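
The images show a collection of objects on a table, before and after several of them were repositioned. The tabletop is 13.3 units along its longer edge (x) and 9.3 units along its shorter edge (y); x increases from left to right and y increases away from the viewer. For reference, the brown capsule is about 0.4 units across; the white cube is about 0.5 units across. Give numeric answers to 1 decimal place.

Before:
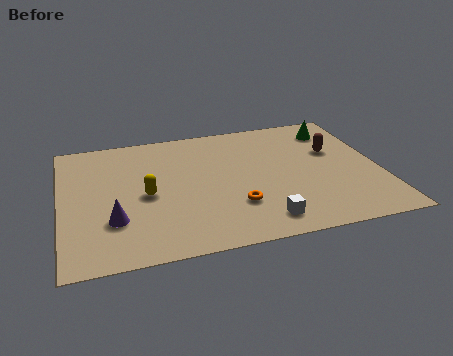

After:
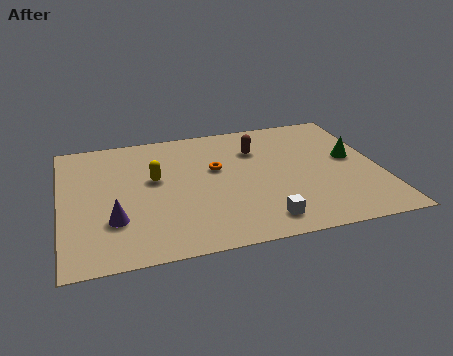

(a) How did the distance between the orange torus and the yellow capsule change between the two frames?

-1.3

The distance was about 3.9 in the first image and 2.6 in the second, so they moved 1.3 units closer together.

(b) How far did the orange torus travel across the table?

3.0

From (7.1, 2.7) to (6.5, 5.6), the orange torus covered √(0.6² + 2.9²) ≈ 3.0 units.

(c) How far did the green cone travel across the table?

2.5

From (11.7, 7.5) to (12.2, 5.1), the green cone covered √(0.5² + 2.4²) ≈ 2.5 units.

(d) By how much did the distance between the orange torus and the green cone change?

-0.9

The distance was about 6.6 in the first image and 5.7 in the second, so they moved 0.9 units closer together.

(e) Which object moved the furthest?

the brown capsule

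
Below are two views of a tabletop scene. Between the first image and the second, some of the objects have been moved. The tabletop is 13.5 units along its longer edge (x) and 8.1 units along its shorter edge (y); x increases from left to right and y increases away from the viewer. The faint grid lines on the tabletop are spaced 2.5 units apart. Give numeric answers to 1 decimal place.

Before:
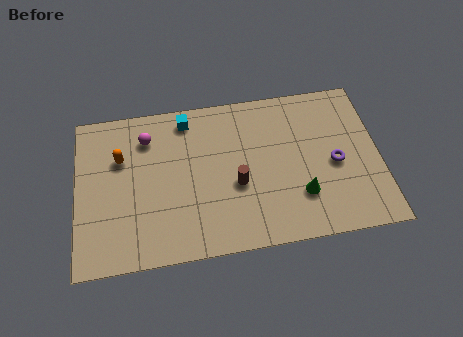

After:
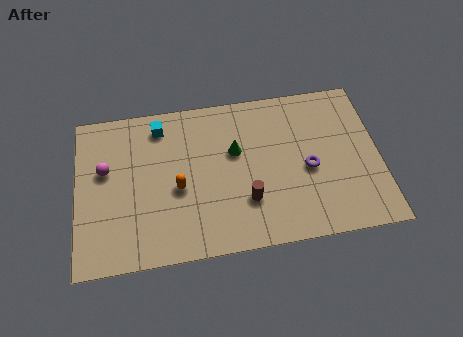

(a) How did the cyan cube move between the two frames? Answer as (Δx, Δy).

(-1.2, -0.2)

The cyan cube was at about (5.0, 7.0) and moved to about (3.8, 6.8).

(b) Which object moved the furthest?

the green cone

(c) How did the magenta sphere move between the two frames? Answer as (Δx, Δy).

(-1.9, -1.4)

From the two frames, the magenta sphere sits at roughly (3.2, 6.3) before and (1.3, 4.9) after.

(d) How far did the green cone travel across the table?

3.9

The green cone was near (9.9, 2.3) before and (7.1, 5.0) after, so it travelled √(2.8² + 2.7²) ≈ 3.9 units.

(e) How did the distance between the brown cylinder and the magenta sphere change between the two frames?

+1.8

Before: roughly 4.9 units apart; after: 6.7. That's 1.8 units further apart.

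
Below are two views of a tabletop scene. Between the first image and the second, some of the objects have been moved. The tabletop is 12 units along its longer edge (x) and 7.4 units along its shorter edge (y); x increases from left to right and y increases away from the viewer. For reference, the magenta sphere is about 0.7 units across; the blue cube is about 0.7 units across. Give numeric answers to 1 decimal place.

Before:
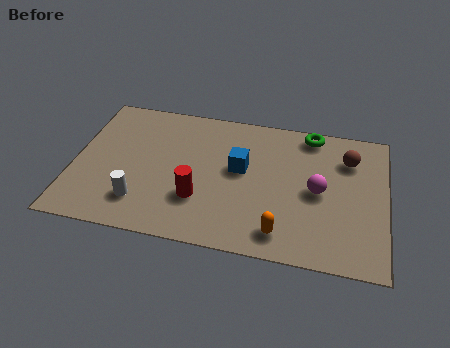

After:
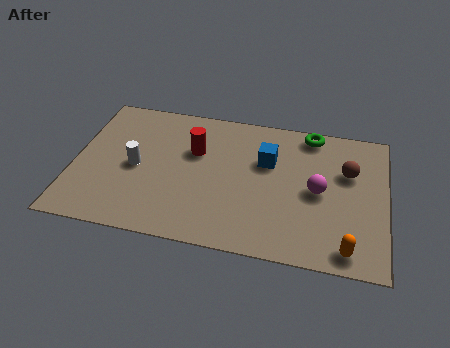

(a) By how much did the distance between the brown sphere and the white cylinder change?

-0.5

They were about 8.7 units apart before and 8.2 after — 0.5 units closer together.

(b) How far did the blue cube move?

1.2

From (6.4, 4.2) to (7.4, 4.8), the blue cube covered √(1.0² + 0.6²) ≈ 1.2 units.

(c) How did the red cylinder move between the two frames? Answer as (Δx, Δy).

(-0.3, 2.5)

The red cylinder was at about (4.9, 2.3) and moved to about (4.6, 4.8).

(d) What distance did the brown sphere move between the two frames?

0.7

The brown sphere was near (10.5, 5.5) before and (10.5, 4.8) after, so it travelled √(0.0² + 0.7²) ≈ 0.7 units.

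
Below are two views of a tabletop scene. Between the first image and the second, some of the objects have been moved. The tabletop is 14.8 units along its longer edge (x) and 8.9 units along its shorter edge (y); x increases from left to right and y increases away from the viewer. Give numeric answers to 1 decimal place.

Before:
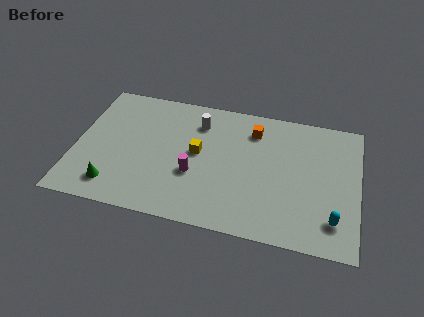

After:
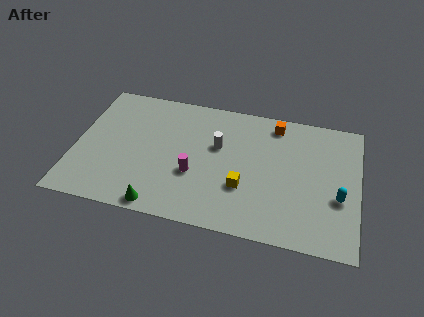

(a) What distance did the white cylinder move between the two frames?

1.8

The white cylinder was near (6.3, 6.9) before and (7.4, 5.5) after, so it travelled √(1.1² + 1.4²) ≈ 1.8 units.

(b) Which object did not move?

the magenta cylinder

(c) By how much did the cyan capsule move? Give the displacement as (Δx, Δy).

(0.2, 1.5)

The cyan capsule started near (13.6, 1.9) and ended near (13.8, 3.4).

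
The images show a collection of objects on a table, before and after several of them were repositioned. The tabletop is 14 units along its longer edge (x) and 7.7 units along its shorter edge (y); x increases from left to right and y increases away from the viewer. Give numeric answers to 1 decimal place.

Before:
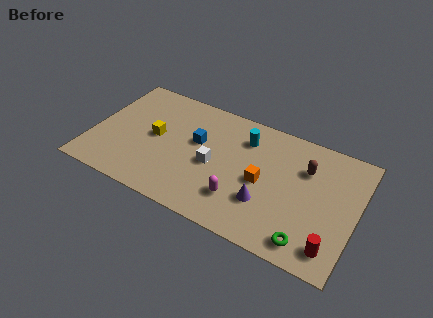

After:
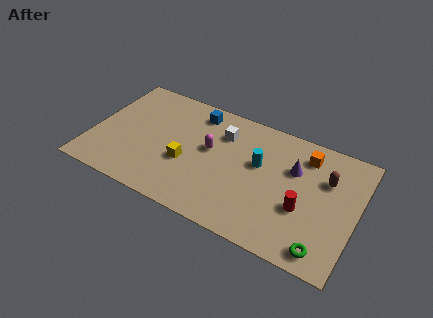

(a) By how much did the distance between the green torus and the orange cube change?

+1.7

They were about 3.7 units apart before and 5.4 after — 1.7 units further apart.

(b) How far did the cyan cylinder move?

1.6

The cyan cylinder was near (7.9, 5.9) before and (8.8, 4.6) after, so it travelled √(0.9² + 1.3²) ≈ 1.6 units.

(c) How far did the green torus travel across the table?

0.8

From (11.8, 1.1) to (12.6, 1.0), the green torus covered √(0.8² + 0.1²) ≈ 0.8 units.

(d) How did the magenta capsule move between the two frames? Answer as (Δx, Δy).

(-1.9, 2.4)

From the two frames, the magenta capsule sits at roughly (8.1, 2.0) before and (6.2, 4.4) after.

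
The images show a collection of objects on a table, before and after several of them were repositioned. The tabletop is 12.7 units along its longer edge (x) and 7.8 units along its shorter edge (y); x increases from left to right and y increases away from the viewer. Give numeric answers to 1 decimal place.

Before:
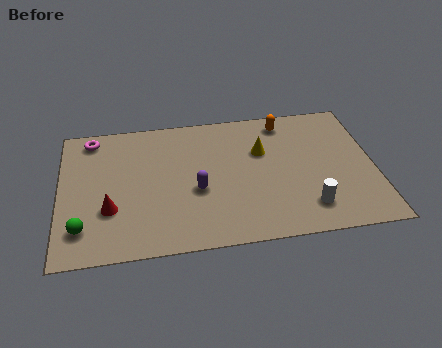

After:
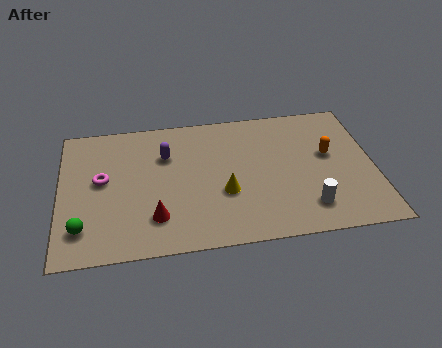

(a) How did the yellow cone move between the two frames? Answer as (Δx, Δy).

(-1.6, -2.2)

From the two frames, the yellow cone sits at roughly (8.2, 5.1) before and (6.6, 2.9) after.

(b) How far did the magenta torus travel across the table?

2.5

The magenta torus was near (1.3, 6.8) before and (1.7, 4.3) after, so it travelled √(0.4² + 2.5²) ≈ 2.5 units.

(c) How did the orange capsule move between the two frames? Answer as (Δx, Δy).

(1.7, -2.2)

The orange capsule started near (9.2, 6.7) and ended near (10.9, 4.5).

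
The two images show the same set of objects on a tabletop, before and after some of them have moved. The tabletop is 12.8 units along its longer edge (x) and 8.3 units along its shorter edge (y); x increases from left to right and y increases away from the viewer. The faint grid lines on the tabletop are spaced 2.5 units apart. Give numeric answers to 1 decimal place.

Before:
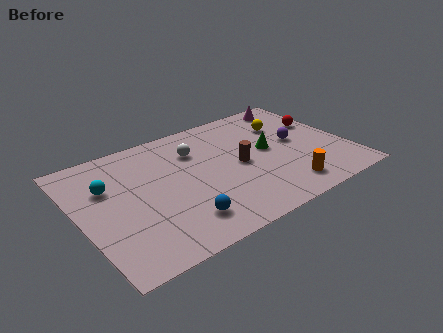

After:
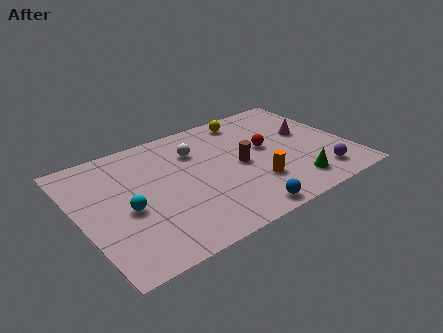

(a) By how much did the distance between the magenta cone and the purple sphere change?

+0.3

They were about 3.0 units apart before and 3.3 after — 0.3 units further apart.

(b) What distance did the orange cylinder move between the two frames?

1.6

From (9.3, 1.4) to (8.0, 2.4), the orange cylinder covered √(1.3² + 1.0²) ≈ 1.6 units.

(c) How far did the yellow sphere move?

2.1

The yellow sphere was near (10.3, 5.9) before and (8.6, 7.2) after, so it travelled √(1.7² + 1.3²) ≈ 2.1 units.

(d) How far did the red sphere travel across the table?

3.0

From (11.9, 5.3) to (9.0, 4.6), the red sphere covered √(2.9² + 0.7²) ≈ 3.0 units.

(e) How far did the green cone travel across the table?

3.0

The green cone moved from about (9.1, 4.4) to (9.7, 1.5), a distance of √(0.6² + 2.9²) ≈ 3.0.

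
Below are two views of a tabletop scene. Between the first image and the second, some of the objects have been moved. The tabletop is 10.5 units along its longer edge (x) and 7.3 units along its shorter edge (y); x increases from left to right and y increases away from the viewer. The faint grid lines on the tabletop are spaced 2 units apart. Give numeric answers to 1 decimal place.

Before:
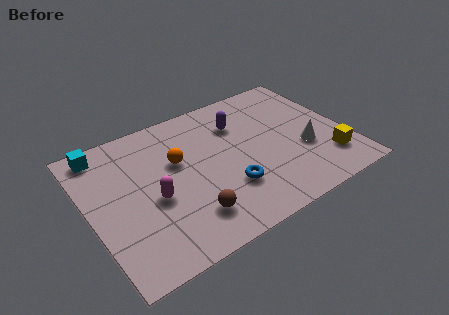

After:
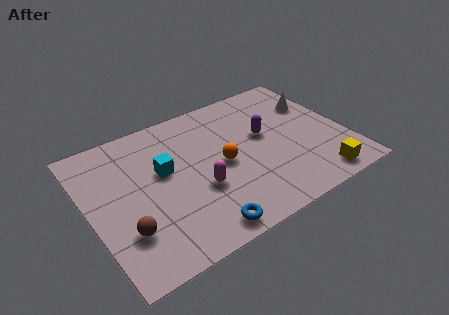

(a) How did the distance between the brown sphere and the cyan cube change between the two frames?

-2.7

They were about 5.6 units apart before and 2.9 after — 2.7 units closer together.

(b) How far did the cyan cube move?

3.0

From (0.9, 6.4) to (3.1, 4.3), the cyan cube covered √(2.2² + 2.1²) ≈ 3.0 units.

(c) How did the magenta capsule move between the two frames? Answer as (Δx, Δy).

(1.8, -0.4)

The magenta capsule started near (2.5, 3.1) and ended near (4.3, 2.7).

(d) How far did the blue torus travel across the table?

2.0

From (5.4, 2.2) to (4.0, 0.8), the blue torus covered √(1.4² + 1.4²) ≈ 2.0 units.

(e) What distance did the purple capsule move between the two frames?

1.4

The purple capsule was near (6.4, 5.3) before and (7.3, 4.2) after, so it travelled √(0.9² + 1.1²) ≈ 1.4 units.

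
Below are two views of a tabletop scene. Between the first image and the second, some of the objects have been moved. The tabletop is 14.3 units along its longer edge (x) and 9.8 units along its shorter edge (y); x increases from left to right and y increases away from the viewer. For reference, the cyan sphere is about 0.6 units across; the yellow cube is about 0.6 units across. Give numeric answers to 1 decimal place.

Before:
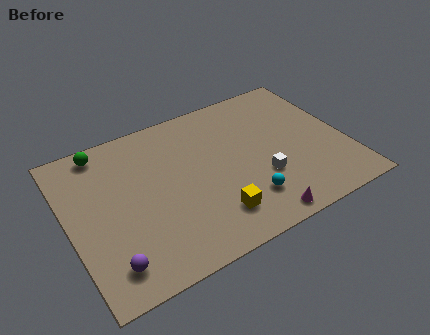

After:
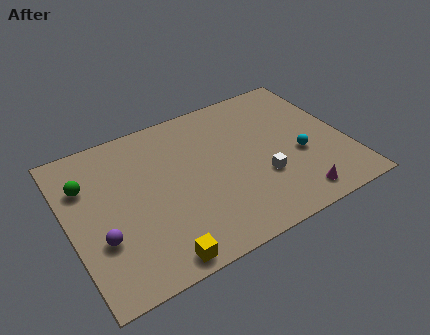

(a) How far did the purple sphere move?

1.6

The purple sphere was near (1.6, 1.7) before and (1.4, 3.3) after, so it travelled √(0.2² + 1.6²) ≈ 1.6 units.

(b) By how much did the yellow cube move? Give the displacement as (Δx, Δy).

(-3.1, -1.2)

From the two frames, the yellow cube sits at roughly (7.0, 2.1) before and (3.9, 0.9) after.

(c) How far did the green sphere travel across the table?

2.1

The green sphere was near (2.2, 8.7) before and (1.1, 6.9) after, so it travelled √(1.1² + 1.8²) ≈ 2.1 units.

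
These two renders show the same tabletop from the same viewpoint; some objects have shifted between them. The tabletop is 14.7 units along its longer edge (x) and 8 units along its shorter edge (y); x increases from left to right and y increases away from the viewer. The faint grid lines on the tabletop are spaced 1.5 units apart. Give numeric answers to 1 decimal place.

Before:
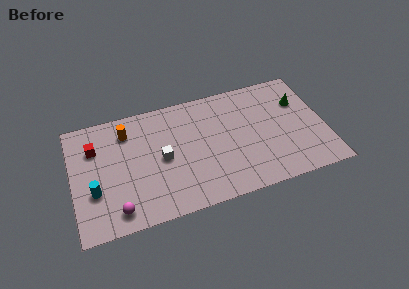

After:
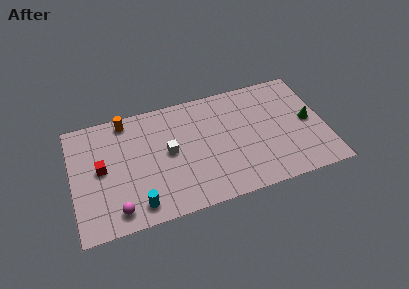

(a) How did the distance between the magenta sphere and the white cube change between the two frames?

+0.5

Before: roughly 3.9 units apart; after: 4.4. That's 0.5 units further apart.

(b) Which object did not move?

the magenta sphere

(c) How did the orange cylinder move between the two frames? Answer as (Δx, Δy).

(0.0, 0.8)

From the two frames, the orange cylinder sits at roughly (3.3, 6.3) before and (3.3, 7.1) after.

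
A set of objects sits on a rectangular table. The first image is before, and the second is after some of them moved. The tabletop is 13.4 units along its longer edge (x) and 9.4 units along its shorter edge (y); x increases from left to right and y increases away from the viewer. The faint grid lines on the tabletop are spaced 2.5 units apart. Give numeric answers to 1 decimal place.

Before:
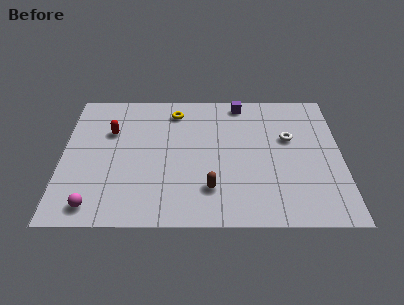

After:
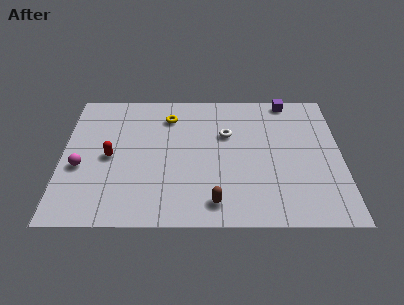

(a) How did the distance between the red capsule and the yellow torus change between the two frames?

+0.6

Before: roughly 3.4 units apart; after: 4.0. That's 0.6 units further apart.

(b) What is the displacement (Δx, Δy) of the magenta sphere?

(-0.7, 2.6)

The magenta sphere started near (1.6, 1.2) and ended near (0.9, 3.8).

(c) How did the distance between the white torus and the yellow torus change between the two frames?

-2.8

Before: roughly 5.9 units apart; after: 3.1. That's 2.8 units closer together.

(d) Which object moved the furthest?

the white torus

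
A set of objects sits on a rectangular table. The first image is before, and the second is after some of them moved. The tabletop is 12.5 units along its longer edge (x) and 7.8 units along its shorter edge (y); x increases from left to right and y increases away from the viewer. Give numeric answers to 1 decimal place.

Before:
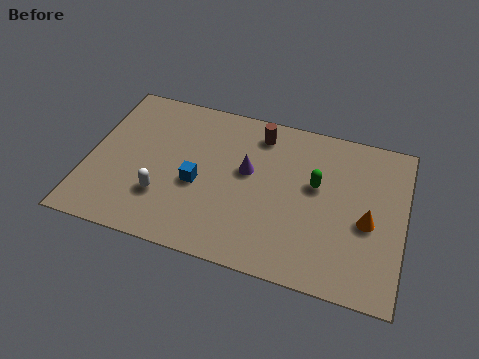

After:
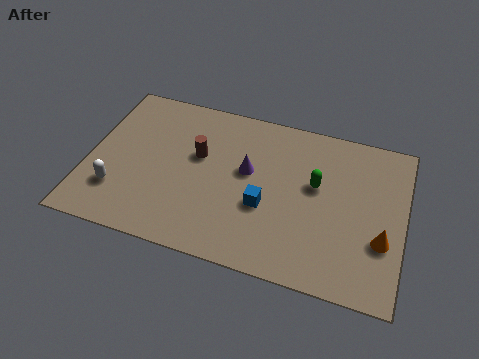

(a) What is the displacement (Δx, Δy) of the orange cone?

(0.6, -0.7)

The orange cone was at about (11.1, 3.4) and moved to about (11.7, 2.7).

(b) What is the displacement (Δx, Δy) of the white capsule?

(-1.8, -0.2)

The white capsule was at about (3.1, 2.3) and moved to about (1.3, 2.1).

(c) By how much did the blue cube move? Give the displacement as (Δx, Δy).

(2.7, -0.3)

From the two frames, the blue cube sits at roughly (4.4, 3.3) before and (7.1, 3.0) after.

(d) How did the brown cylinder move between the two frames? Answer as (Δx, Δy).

(-2.3, -1.8)

The brown cylinder started near (6.6, 6.5) and ended near (4.3, 4.7).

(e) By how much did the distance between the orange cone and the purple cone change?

+0.8

Before: roughly 4.9 units apart; after: 5.7. That's 0.8 units further apart.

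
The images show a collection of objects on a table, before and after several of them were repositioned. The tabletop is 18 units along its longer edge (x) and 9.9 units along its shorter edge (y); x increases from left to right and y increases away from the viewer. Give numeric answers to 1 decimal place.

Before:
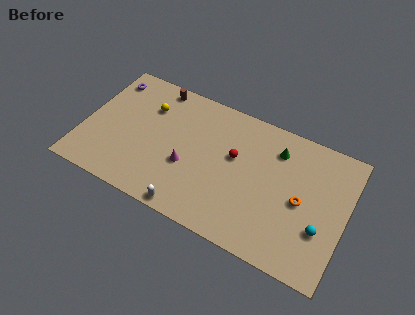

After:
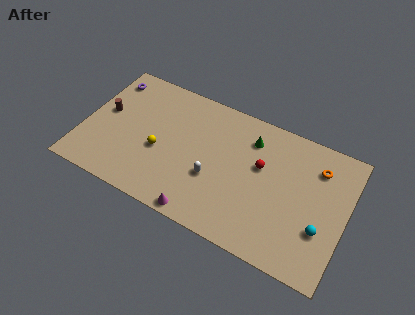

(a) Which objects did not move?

the cyan sphere and the purple torus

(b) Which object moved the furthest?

the brown cylinder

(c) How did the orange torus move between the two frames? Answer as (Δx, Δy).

(0.8, 2.9)

The orange torus started near (15.0, 4.7) and ended near (15.8, 7.6).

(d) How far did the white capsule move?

3.1

The white capsule moved from about (7.9, 0.8) to (9.1, 3.7), a distance of √(1.2² + 2.9²) ≈ 3.1.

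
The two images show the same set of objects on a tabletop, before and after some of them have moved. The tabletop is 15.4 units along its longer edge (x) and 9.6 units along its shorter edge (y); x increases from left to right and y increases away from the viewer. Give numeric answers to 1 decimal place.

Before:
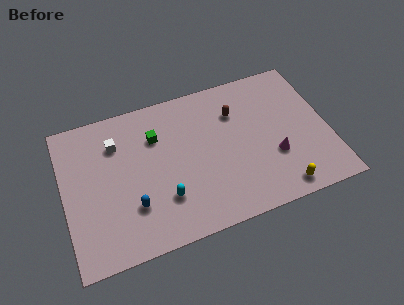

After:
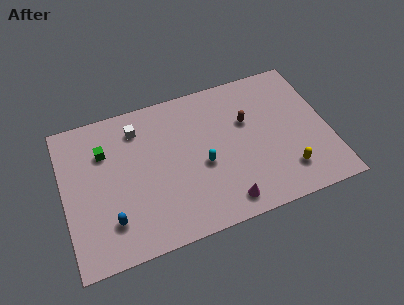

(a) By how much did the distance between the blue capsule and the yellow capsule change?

+1.6

The distance was about 8.6 in the first image and 10.2 in the second, so they moved 1.6 units further apart.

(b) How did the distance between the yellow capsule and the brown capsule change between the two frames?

-1.7

Before: roughly 6.1 units apart; after: 4.4. That's 1.7 units closer together.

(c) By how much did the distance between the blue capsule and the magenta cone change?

-1.7

The distance was about 8.3 in the first image and 6.6 in the second, so they moved 1.7 units closer together.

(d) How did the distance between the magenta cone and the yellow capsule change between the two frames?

+1.6

The distance was about 2.2 in the first image and 3.8 in the second, so they moved 1.6 units further apart.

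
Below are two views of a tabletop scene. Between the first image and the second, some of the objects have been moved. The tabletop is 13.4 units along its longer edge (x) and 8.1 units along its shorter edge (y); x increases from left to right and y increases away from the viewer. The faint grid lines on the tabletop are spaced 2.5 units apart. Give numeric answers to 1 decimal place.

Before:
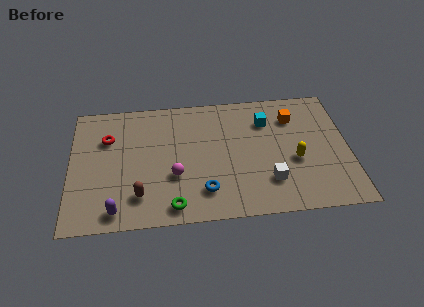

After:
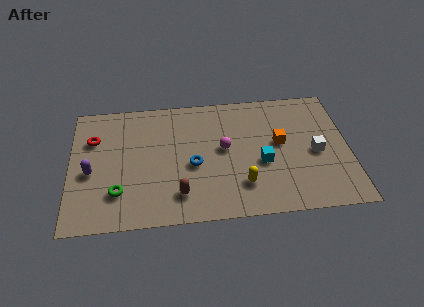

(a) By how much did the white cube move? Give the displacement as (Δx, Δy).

(2.3, 1.6)

The white cube started near (9.5, 2.1) and ended near (11.8, 3.7).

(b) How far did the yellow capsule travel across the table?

2.9

The yellow capsule moved from about (10.8, 3.3) to (8.2, 2.0), a distance of √(2.6² + 1.3²) ≈ 2.9.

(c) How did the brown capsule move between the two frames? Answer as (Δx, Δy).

(1.9, -0.1)

The brown capsule started near (3.3, 1.8) and ended near (5.2, 1.7).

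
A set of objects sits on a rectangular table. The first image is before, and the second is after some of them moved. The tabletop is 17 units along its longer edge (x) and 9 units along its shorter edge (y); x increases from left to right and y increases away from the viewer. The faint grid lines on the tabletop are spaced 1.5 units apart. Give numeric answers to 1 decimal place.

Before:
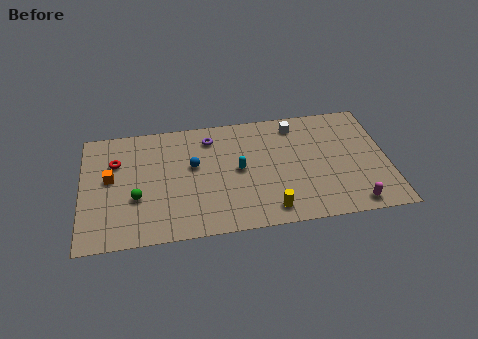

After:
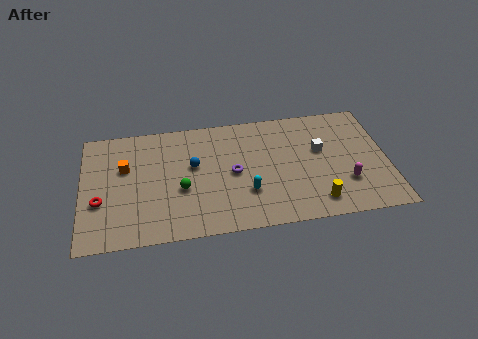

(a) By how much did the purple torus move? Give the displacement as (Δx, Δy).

(1.2, -2.9)

The purple torus started near (7.2, 7.3) and ended near (8.4, 4.4).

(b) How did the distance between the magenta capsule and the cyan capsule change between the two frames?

-1.7

Before: roughly 7.2 units apart; after: 5.5. That's 1.7 units closer together.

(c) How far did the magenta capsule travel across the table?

1.7

From (14.9, 1.0) to (14.6, 2.7), the magenta capsule covered √(0.3² + 1.7²) ≈ 1.7 units.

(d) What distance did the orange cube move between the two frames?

1.1

The orange cube moved from about (1.6, 5.0) to (2.4, 5.7), a distance of √(0.8² + 0.7²) ≈ 1.1.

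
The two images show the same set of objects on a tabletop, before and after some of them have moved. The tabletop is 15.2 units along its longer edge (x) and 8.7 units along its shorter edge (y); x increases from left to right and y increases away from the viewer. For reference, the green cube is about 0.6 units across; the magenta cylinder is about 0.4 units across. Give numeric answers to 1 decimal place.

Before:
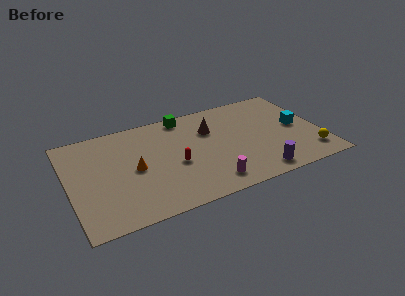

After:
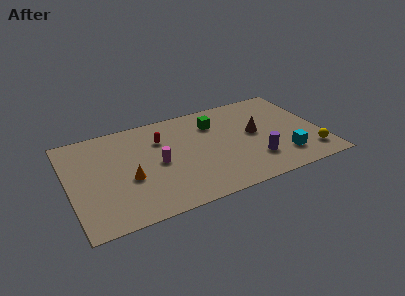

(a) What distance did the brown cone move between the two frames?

2.9

From (8.7, 6.0) to (11.3, 4.7), the brown cone covered √(2.6² + 1.3²) ≈ 2.9 units.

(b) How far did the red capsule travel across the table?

2.6

The red capsule moved from about (6.3, 3.7) to (5.7, 6.2), a distance of √(0.6² + 2.5²) ≈ 2.6.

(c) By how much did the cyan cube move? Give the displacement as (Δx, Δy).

(-1.2, -2.4)

The cyan cube was at about (13.9, 4.4) and moved to about (12.7, 2.0).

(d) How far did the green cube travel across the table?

2.1

The green cube moved from about (7.3, 7.8) to (9.0, 6.5), a distance of √(1.7² + 1.3²) ≈ 2.1.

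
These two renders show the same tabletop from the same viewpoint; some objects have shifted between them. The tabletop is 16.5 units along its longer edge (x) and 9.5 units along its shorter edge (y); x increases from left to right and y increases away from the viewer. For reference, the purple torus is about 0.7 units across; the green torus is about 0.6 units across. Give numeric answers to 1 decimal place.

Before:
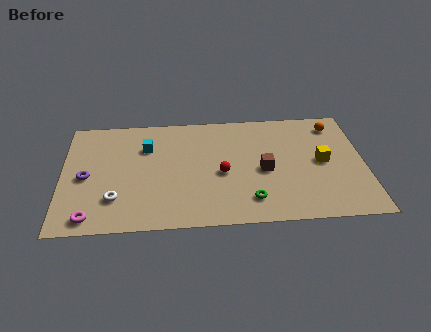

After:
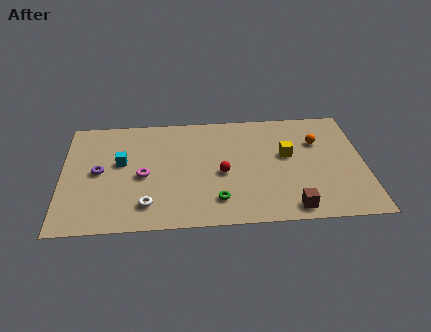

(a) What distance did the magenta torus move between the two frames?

4.3

The magenta torus moved from about (1.6, 1.1) to (4.4, 4.3), a distance of √(2.8² + 3.2²) ≈ 4.3.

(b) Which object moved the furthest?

the magenta torus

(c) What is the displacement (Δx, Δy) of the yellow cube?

(-1.9, 0.7)

From the two frames, the yellow cube sits at roughly (14.2, 4.8) before and (12.3, 5.5) after.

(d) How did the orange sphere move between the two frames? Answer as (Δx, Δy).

(-1.0, -1.4)

From the two frames, the orange sphere sits at roughly (15.0, 7.9) before and (14.0, 6.5) after.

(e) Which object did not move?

the red sphere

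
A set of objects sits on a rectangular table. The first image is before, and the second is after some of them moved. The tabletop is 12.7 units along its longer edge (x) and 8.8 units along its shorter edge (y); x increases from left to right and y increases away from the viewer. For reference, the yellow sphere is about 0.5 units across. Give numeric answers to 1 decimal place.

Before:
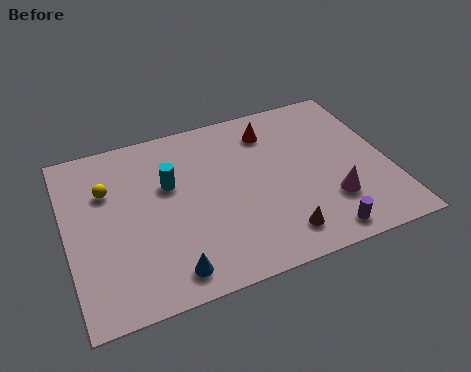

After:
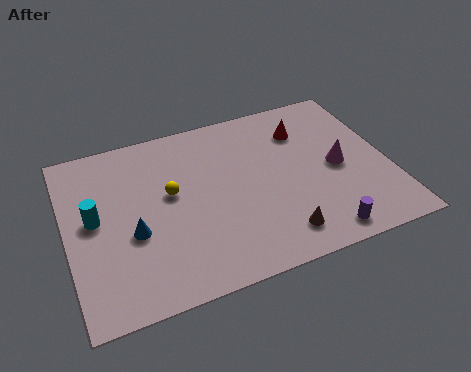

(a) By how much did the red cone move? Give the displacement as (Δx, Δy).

(1.3, -0.4)

The red cone started near (8.3, 7.0) and ended near (9.6, 6.6).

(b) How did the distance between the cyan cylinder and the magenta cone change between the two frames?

+2.8

They were about 6.8 units apart before and 9.6 after — 2.8 units further apart.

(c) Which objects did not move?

the brown cone and the purple cylinder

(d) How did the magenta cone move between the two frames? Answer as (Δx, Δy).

(0.5, 1.7)

The magenta cone was at about (10.2, 2.5) and moved to about (10.7, 4.2).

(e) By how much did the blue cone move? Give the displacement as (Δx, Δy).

(-1.2, 2.3)

The blue cone started near (3.7, 1.2) and ended near (2.5, 3.5).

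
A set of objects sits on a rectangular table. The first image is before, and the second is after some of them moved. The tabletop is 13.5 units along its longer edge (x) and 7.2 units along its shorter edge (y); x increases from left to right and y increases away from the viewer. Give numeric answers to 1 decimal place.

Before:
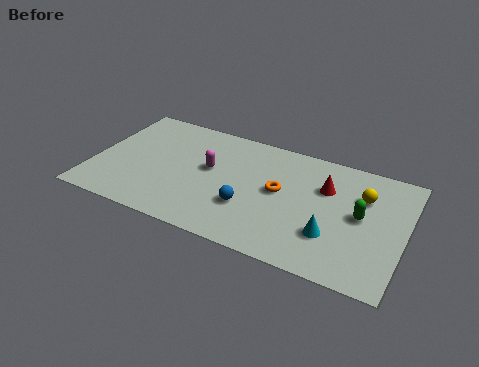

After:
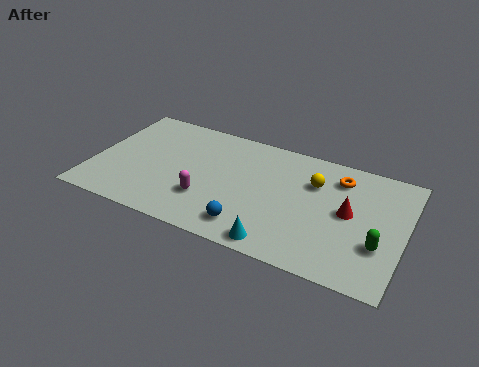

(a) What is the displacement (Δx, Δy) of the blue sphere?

(0.2, -1.1)

The blue sphere started near (6.9, 2.4) and ended near (7.1, 1.3).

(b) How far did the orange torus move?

3.0

From (8.1, 3.9) to (10.5, 5.7), the orange torus covered √(2.4² + 1.8²) ≈ 3.0 units.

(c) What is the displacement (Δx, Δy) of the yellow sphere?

(-2.1, 0.0)

From the two frames, the yellow sphere sits at roughly (11.6, 5.0) before and (9.5, 5.0) after.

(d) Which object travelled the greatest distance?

the orange torus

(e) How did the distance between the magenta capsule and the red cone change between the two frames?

+1.1

The distance was about 5.1 in the first image and 6.2 in the second, so they moved 1.1 units further apart.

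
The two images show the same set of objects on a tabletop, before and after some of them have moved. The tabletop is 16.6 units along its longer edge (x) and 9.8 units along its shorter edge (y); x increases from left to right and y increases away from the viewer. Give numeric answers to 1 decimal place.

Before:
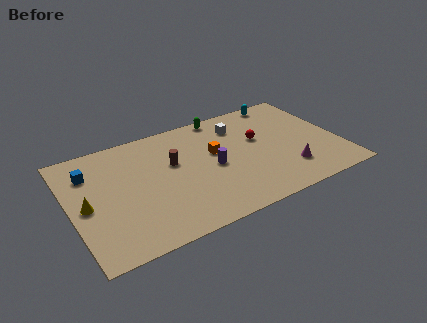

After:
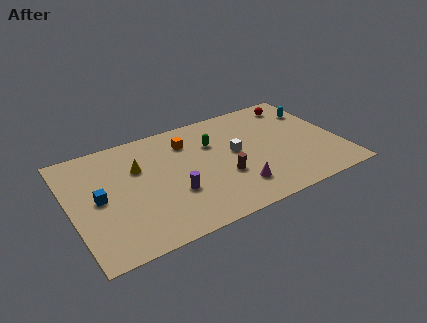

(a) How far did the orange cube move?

2.3

The orange cube moved from about (9.0, 5.8) to (7.5, 7.5), a distance of √(1.5² + 1.7²) ≈ 2.3.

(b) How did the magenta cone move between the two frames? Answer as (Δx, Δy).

(-3.3, -0.2)

The magenta cone started near (13.1, 2.4) and ended near (9.8, 2.2).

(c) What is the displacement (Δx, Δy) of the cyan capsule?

(1.8, -1.7)

From the two frames, the cyan capsule sits at roughly (13.8, 8.9) before and (15.6, 7.2) after.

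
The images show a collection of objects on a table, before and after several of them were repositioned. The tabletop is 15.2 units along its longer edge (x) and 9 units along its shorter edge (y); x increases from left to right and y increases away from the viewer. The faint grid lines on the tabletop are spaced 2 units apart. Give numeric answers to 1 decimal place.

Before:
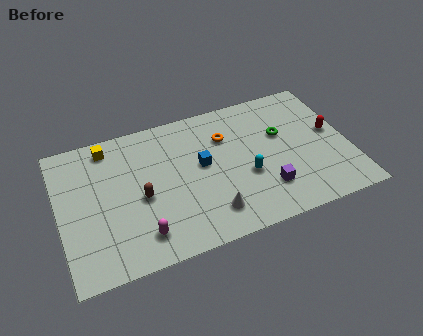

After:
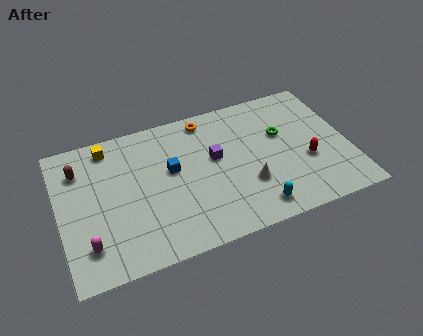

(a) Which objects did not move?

the yellow cube and the green torus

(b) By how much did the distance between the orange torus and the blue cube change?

+1.4

They were about 2.0 units apart before and 3.4 after — 1.4 units further apart.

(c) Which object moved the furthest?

the brown capsule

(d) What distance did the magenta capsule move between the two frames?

2.7

From (4.0, 1.7) to (1.3, 2.0), the magenta capsule covered √(2.7² + 0.3²) ≈ 2.7 units.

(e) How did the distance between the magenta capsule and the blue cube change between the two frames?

+0.8

Before: roughly 4.8 units apart; after: 5.6. That's 0.8 units further apart.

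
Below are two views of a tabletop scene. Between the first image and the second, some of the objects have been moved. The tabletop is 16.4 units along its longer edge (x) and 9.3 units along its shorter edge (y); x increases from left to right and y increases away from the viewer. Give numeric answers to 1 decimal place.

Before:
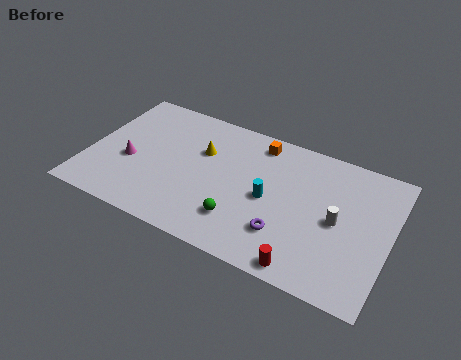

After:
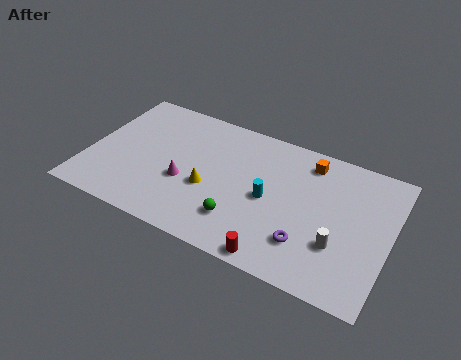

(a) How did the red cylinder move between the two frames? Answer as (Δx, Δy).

(-1.5, -0.1)

The red cylinder started near (12.3, 0.9) and ended near (10.8, 0.8).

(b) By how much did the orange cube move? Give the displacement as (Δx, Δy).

(2.8, -0.2)

From the two frames, the orange cube sits at roughly (8.9, 8.0) before and (11.7, 7.8) after.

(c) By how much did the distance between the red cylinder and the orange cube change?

-0.8

Before: roughly 7.9 units apart; after: 7.1. That's 0.8 units closer together.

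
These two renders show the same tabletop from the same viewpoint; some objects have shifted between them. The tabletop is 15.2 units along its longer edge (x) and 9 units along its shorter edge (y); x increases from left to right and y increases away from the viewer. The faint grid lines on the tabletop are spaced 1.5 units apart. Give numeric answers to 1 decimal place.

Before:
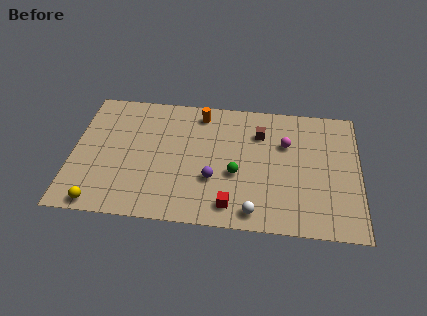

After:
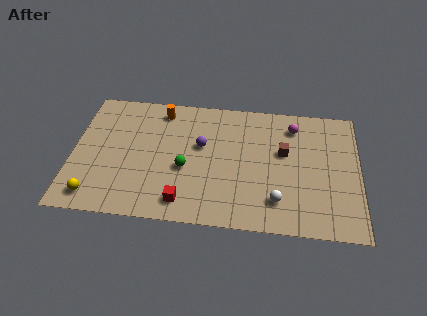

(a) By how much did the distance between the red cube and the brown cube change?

+1.2

The distance was about 5.4 in the first image and 6.6 in the second, so they moved 1.2 units further apart.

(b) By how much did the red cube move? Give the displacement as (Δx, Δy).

(-2.5, 0.0)

The red cube was at about (8.5, 1.4) and moved to about (6.0, 1.4).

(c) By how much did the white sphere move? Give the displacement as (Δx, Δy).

(1.2, 0.9)

The white sphere was at about (9.7, 1.1) and moved to about (10.9, 2.0).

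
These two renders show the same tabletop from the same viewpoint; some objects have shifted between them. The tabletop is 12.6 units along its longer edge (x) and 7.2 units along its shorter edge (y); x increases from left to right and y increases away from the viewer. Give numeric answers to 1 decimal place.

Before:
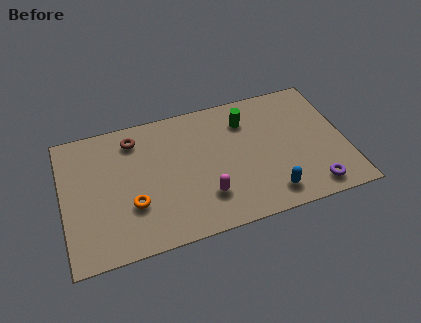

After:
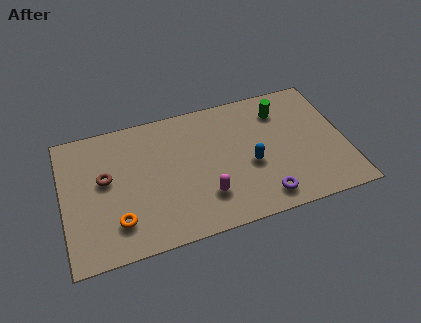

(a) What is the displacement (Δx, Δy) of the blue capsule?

(-0.7, 1.8)

The blue capsule was at about (9.0, 1.2) and moved to about (8.3, 3.0).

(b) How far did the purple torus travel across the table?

2.2

From (10.9, 1.0) to (8.7, 1.1), the purple torus covered √(2.2² + 0.1²) ≈ 2.2 units.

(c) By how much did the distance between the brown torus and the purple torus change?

-1.6

Before: roughly 9.0 units apart; after: 7.4. That's 1.6 units closer together.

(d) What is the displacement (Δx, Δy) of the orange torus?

(-0.7, -0.7)

The orange torus started near (3.0, 2.4) and ended near (2.3, 1.7).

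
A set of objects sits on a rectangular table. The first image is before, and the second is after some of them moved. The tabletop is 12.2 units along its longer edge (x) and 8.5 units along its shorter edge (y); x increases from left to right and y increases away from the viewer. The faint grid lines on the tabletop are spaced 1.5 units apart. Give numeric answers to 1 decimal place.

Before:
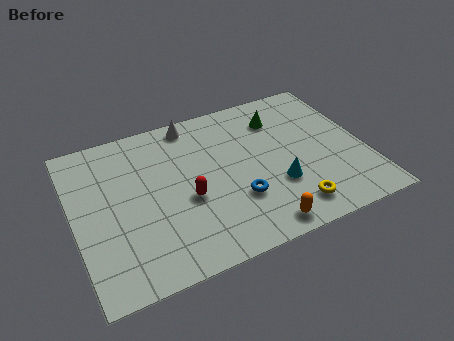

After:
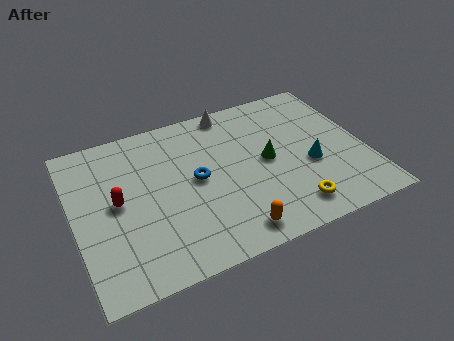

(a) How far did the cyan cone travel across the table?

1.6

The cyan cone moved from about (8.3, 2.8) to (9.8, 3.4), a distance of √(1.5² + 0.6²) ≈ 1.6.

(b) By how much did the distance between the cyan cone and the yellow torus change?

+0.8

The distance was about 1.5 in the first image and 2.3 in the second, so they moved 0.8 units further apart.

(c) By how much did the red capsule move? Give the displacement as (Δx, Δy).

(-2.8, 0.9)

The red capsule was at about (4.6, 3.5) and moved to about (1.8, 4.4).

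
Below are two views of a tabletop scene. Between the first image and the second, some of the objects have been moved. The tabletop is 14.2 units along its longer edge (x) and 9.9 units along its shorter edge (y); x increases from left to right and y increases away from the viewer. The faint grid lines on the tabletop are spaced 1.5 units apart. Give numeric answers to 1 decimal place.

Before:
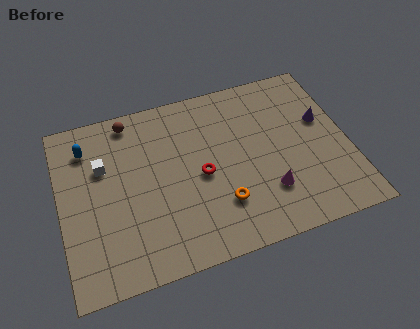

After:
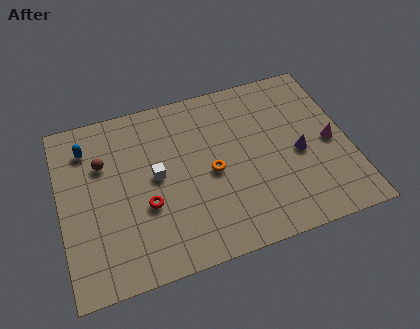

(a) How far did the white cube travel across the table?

2.8

From (2.2, 6.5) to (4.7, 5.2), the white cube covered √(2.5² + 1.3²) ≈ 2.8 units.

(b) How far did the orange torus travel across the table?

1.9

The orange torus moved from about (7.7, 2.7) to (7.4, 4.6), a distance of √(0.3² + 1.9²) ≈ 1.9.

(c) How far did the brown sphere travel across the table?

2.6

From (3.7, 8.8) to (2.2, 6.7), the brown sphere covered √(1.5² + 2.1²) ≈ 2.6 units.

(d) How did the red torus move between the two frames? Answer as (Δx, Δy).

(-2.8, -0.9)

From the two frames, the red torus sits at roughly (6.9, 4.6) before and (4.1, 3.7) after.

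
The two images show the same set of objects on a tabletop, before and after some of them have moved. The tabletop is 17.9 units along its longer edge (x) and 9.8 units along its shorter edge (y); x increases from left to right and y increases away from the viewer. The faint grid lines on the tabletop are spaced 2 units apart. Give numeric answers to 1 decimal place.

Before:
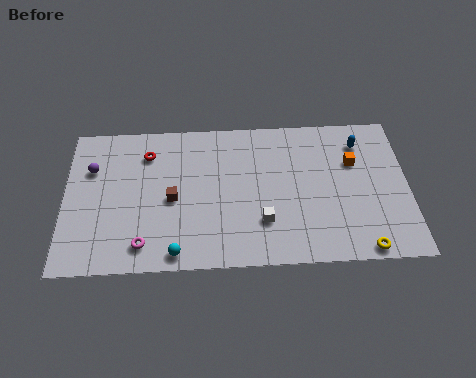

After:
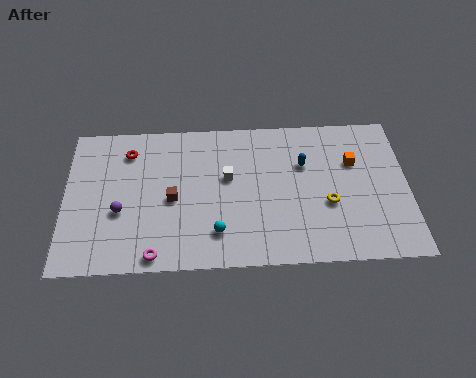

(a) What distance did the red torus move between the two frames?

1.0

The red torus moved from about (4.3, 7.6) to (3.3, 7.8), a distance of √(1.0² + 0.2²) ≈ 1.0.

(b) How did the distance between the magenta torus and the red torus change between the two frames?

+1.0

The distance was about 6.0 in the first image and 7.0 in the second, so they moved 1.0 units further apart.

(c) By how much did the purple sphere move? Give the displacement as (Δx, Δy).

(1.5, -2.9)

The purple sphere was at about (1.4, 6.7) and moved to about (2.9, 3.8).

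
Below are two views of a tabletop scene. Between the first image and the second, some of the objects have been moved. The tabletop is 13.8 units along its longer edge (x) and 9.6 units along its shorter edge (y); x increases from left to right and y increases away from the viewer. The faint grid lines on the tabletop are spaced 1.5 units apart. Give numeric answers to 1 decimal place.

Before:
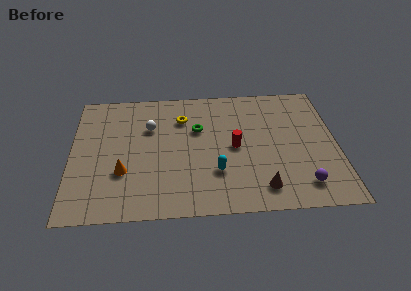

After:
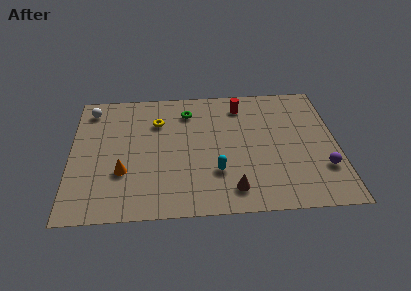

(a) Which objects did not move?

the orange cone and the cyan capsule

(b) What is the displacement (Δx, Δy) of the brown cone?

(-1.5, 0.0)

From the two frames, the brown cone sits at roughly (9.8, 1.6) before and (8.3, 1.6) after.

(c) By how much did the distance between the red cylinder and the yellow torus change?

+0.9

They were about 3.6 units apart before and 4.5 after — 0.9 units further apart.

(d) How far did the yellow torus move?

1.3

From (5.8, 7.1) to (4.5, 6.9), the yellow torus covered √(1.3² + 0.2²) ≈ 1.3 units.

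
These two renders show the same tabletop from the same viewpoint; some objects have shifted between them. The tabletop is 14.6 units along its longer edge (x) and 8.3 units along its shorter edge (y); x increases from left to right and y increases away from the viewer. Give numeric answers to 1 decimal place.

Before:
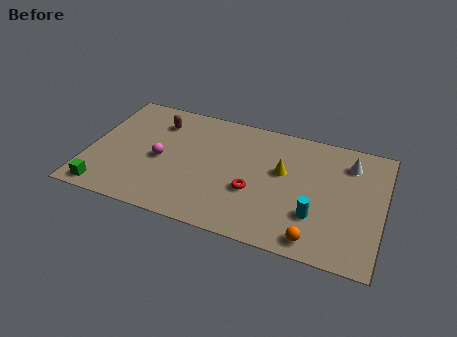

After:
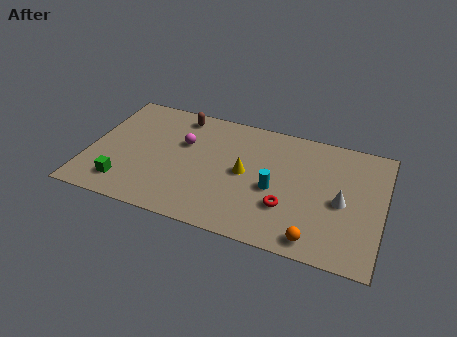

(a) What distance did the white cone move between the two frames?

2.7

From (12.8, 6.5) to (12.6, 3.8), the white cone covered √(0.2² + 2.7²) ≈ 2.7 units.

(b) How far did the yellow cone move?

1.9

From (9.6, 4.9) to (7.8, 4.2), the yellow cone covered √(1.8² + 0.7²) ≈ 1.9 units.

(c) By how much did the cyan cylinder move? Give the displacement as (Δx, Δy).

(-2.1, 1.1)

The cyan cylinder was at about (11.4, 2.5) and moved to about (9.3, 3.6).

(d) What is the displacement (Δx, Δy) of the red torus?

(1.7, -0.5)

From the two frames, the red torus sits at roughly (8.3, 3.1) before and (10.0, 2.6) after.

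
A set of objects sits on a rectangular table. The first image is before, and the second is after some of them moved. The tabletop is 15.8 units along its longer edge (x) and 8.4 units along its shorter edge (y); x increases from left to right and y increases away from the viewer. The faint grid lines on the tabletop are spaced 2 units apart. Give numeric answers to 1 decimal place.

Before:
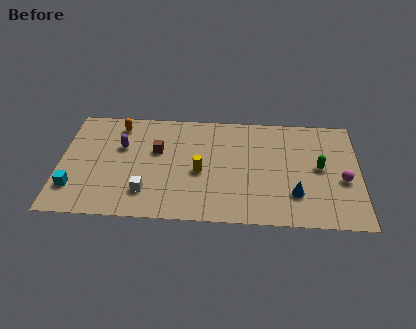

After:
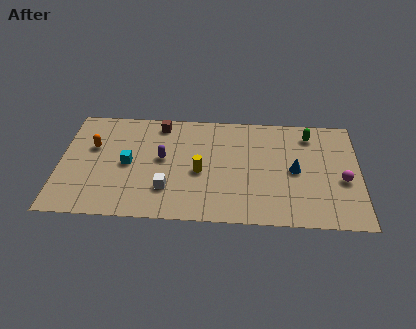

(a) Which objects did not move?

the magenta sphere and the yellow cylinder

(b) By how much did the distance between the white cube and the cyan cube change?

-1.0

Before: roughly 3.8 units apart; after: 2.8. That's 1.0 units closer together.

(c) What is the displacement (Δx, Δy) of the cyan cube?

(2.8, 2.0)

The cyan cube started near (0.8, 2.1) and ended near (3.6, 4.1).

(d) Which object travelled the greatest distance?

the cyan cube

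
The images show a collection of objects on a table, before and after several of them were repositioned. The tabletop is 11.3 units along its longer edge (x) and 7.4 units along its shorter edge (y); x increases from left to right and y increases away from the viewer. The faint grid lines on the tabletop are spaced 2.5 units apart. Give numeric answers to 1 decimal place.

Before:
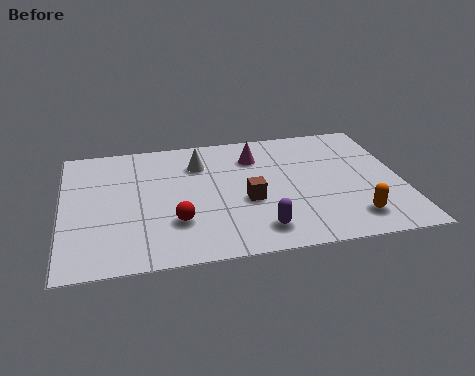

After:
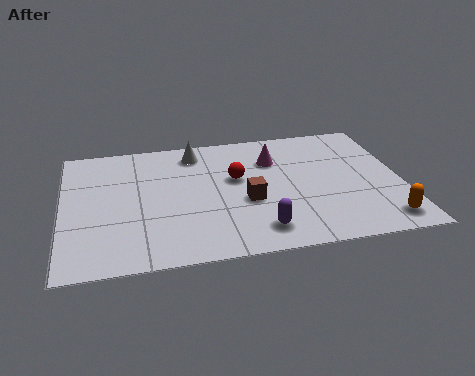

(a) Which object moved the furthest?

the red sphere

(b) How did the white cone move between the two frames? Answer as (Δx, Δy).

(-0.1, 0.7)

From the two frames, the white cone sits at roughly (4.6, 5.5) before and (4.5, 6.2) after.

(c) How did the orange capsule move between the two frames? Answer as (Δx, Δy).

(1.0, -0.3)

The orange capsule was at about (9.5, 1.4) and moved to about (10.5, 1.1).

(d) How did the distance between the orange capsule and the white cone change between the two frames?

+1.5

Before: roughly 6.4 units apart; after: 7.9. That's 1.5 units further apart.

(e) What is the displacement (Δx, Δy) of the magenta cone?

(0.6, -0.3)

From the two frames, the magenta cone sits at roughly (6.5, 5.6) before and (7.1, 5.3) after.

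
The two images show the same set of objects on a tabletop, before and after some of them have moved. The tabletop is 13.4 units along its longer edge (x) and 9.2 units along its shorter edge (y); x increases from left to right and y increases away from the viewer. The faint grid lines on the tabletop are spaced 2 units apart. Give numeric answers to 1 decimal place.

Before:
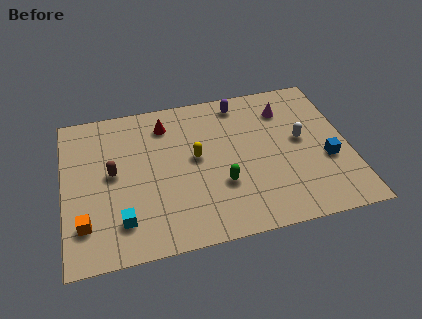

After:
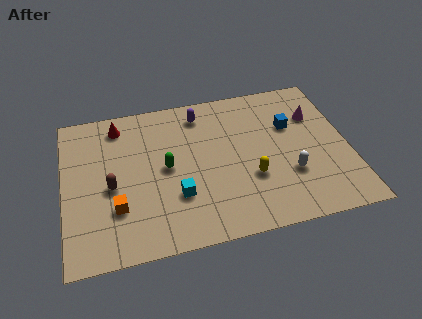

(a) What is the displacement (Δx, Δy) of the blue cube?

(-1.5, 2.5)

The blue cube was at about (12.3, 3.5) and moved to about (10.8, 6.0).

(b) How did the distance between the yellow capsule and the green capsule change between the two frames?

+2.0

They were about 2.2 units apart before and 4.2 after — 2.0 units further apart.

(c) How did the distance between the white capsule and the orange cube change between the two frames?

-2.6

The distance was about 10.7 in the first image and 8.1 in the second, so they moved 2.6 units closer together.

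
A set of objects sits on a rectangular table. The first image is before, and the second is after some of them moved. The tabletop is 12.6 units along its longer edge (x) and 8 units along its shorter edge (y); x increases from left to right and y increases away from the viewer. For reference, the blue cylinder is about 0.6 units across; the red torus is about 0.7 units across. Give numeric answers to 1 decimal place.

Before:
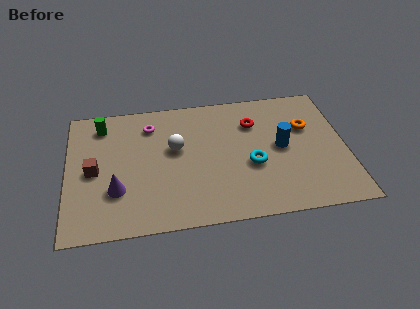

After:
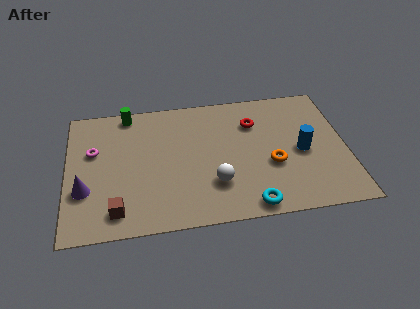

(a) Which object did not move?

the red torus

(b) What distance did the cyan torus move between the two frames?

2.4

The cyan torus was near (8.3, 3.2) before and (8.1, 0.8) after, so it travelled √(0.2² + 2.4²) ≈ 2.4 units.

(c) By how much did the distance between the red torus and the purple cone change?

+1.2

Before: roughly 7.1 units apart; after: 8.3. That's 1.2 units further apart.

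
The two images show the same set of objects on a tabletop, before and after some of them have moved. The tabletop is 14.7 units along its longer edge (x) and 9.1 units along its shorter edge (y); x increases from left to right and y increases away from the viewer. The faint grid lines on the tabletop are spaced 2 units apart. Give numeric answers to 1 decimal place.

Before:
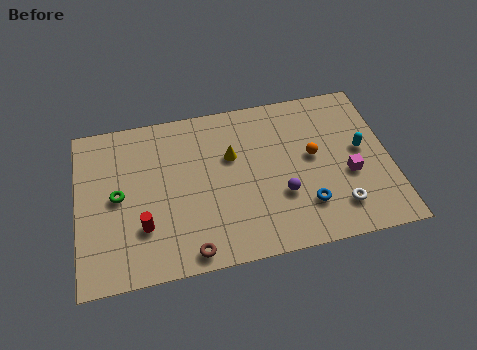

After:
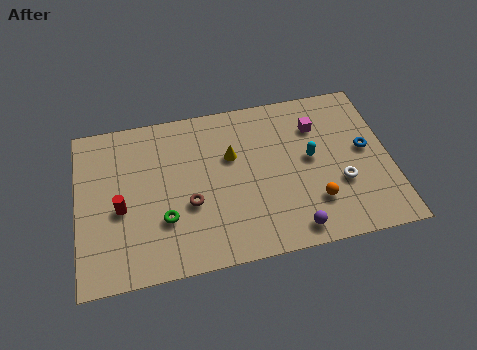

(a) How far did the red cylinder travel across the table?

1.6

From (3.0, 2.7) to (2.0, 3.9), the red cylinder covered √(1.0² + 1.2²) ≈ 1.6 units.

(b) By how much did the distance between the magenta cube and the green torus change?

-2.5

They were about 10.8 units apart before and 8.3 after — 2.5 units closer together.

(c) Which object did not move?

the yellow cone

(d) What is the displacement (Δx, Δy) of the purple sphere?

(0.4, -2.0)

From the two frames, the purple sphere sits at roughly (9.5, 3.1) before and (9.9, 1.1) after.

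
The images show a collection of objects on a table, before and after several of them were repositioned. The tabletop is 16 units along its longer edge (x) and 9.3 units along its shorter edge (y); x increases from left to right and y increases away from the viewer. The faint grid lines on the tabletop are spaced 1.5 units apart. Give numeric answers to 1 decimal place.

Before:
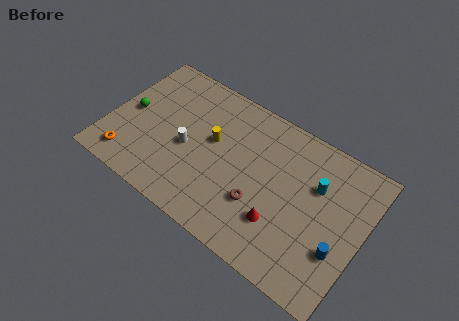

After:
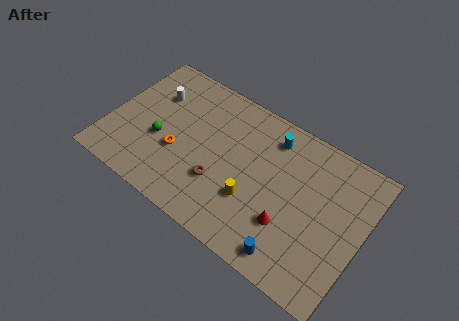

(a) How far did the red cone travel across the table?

0.5

The red cone was near (11.2, 2.7) before and (11.7, 2.9) after, so it travelled √(0.5² + 0.2²) ≈ 0.5 units.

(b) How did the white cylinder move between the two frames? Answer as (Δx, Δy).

(-2.6, 2.4)

From the two frames, the white cylinder sits at roughly (5.0, 4.1) before and (2.4, 6.5) after.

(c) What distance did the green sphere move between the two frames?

2.3

The green sphere was near (1.2, 4.6) before and (3.3, 3.7) after, so it travelled √(2.1² + 0.9²) ≈ 2.3 units.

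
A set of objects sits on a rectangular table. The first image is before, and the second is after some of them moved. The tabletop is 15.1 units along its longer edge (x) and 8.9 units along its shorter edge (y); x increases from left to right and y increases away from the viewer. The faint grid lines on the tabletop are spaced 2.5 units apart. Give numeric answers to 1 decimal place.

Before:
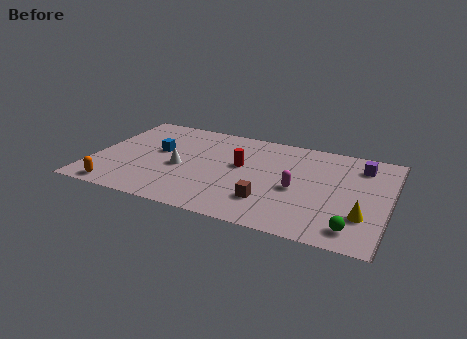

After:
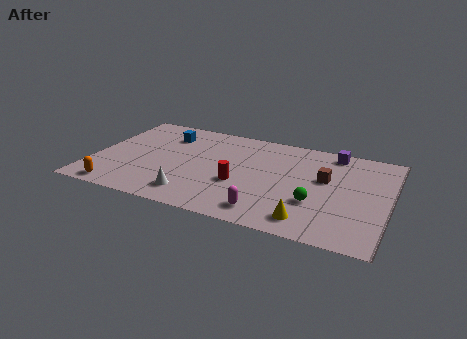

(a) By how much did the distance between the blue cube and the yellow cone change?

-1.4

They were about 11.0 units apart before and 9.6 after — 1.4 units closer together.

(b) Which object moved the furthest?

the brown cube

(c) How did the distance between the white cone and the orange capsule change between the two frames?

-0.3

They were about 4.2 units apart before and 3.9 after — 0.3 units closer together.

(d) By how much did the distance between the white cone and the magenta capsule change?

-2.2

They were about 6.0 units apart before and 3.8 after — 2.2 units closer together.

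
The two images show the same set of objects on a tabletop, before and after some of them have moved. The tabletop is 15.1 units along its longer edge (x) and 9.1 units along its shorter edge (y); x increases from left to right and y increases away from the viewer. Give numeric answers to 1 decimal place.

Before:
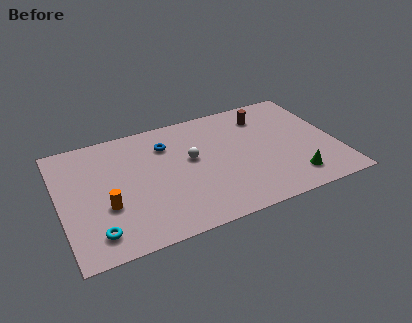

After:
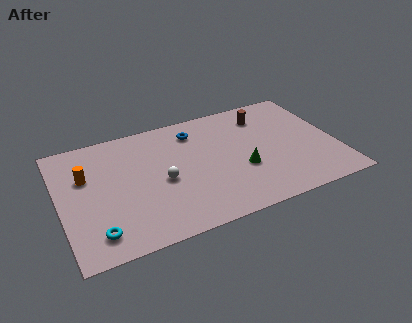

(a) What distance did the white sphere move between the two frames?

2.0

The white sphere was near (7.2, 5.2) before and (5.5, 4.1) after, so it travelled √(1.7² + 1.1²) ≈ 2.0 units.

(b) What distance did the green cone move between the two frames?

3.1

The green cone moved from about (12.4, 1.7) to (9.8, 3.4), a distance of √(2.6² + 1.7²) ≈ 3.1.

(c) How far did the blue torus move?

1.7

From (6.0, 6.8) to (7.6, 7.3), the blue torus covered √(1.6² + 0.5²) ≈ 1.7 units.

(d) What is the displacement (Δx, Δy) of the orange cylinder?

(-0.9, 2.6)

The orange cylinder started near (2.4, 3.3) and ended near (1.5, 5.9).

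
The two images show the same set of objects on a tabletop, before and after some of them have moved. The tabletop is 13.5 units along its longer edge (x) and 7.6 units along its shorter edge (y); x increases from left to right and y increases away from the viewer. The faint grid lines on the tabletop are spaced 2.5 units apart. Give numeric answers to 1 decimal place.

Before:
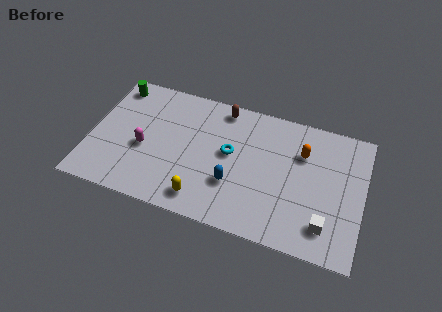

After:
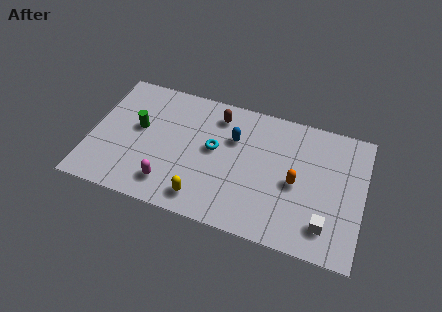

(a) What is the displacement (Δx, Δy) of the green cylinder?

(1.4, -2.2)

From the two frames, the green cylinder sits at roughly (0.9, 6.5) before and (2.3, 4.3) after.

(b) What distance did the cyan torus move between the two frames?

0.8

The cyan torus was near (6.9, 4.2) before and (6.1, 4.2) after, so it travelled √(0.8² + 0.0²) ≈ 0.8 units.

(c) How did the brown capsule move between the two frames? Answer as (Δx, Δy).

(-0.2, -0.5)

The brown capsule started near (6.3, 6.7) and ended near (6.1, 6.2).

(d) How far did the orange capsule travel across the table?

1.8

The orange capsule was near (10.4, 5.3) before and (10.2, 3.5) after, so it travelled √(0.2² + 1.8²) ≈ 1.8 units.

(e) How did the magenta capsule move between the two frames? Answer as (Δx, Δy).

(1.4, -1.7)

The magenta capsule started near (2.7, 3.2) and ended near (4.1, 1.5).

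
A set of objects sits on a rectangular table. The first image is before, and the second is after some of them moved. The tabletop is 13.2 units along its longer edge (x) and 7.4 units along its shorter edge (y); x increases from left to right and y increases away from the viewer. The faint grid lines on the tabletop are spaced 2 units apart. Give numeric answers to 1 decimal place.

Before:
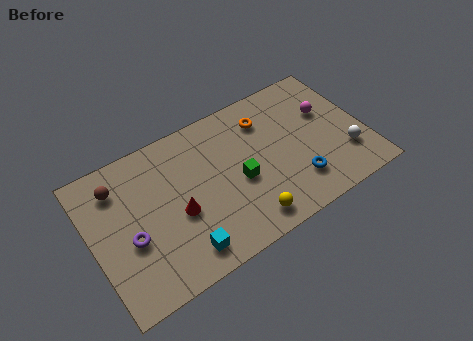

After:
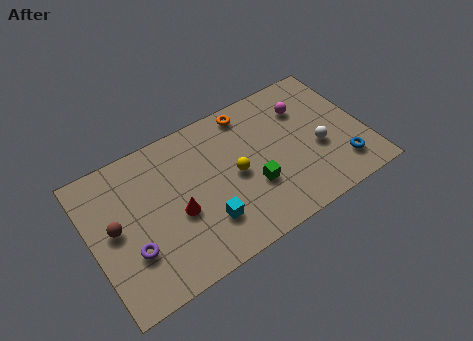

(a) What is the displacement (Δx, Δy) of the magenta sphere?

(-1.0, 0.7)

The magenta sphere was at about (11.6, 4.7) and moved to about (10.6, 5.4).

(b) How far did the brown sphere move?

1.9

The brown sphere was near (1.5, 5.8) before and (1.1, 3.9) after, so it travelled √(0.4² + 1.9²) ≈ 1.9 units.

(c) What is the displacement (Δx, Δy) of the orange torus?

(-0.7, 0.8)

The orange torus was at about (8.7, 5.7) and moved to about (8.0, 6.5).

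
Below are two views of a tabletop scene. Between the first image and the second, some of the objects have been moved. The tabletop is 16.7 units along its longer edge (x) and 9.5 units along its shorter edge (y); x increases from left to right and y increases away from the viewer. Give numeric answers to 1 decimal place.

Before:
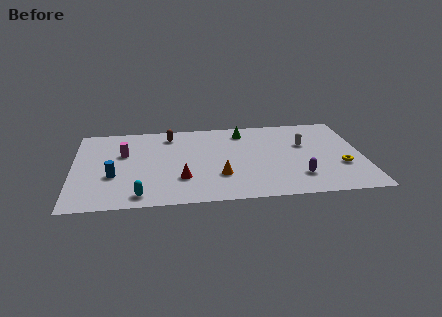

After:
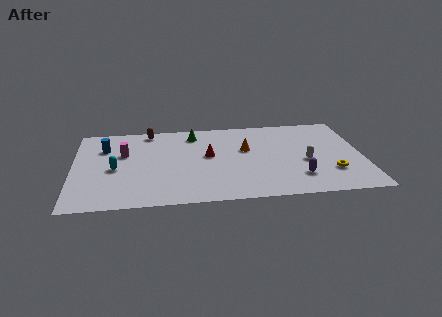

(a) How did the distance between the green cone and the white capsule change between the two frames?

+3.5

Before: roughly 4.0 units apart; after: 7.5. That's 3.5 units further apart.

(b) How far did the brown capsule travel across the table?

1.3

The brown capsule was near (5.6, 7.9) before and (4.4, 8.5) after, so it travelled √(1.2² + 0.6²) ≈ 1.3 units.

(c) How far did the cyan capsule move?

3.4

From (3.8, 1.2) to (2.4, 4.3), the cyan capsule covered √(1.4² + 3.1²) ≈ 3.4 units.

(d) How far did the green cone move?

2.9

From (9.9, 7.9) to (7.0, 7.9), the green cone covered √(2.9² + 0.0²) ≈ 2.9 units.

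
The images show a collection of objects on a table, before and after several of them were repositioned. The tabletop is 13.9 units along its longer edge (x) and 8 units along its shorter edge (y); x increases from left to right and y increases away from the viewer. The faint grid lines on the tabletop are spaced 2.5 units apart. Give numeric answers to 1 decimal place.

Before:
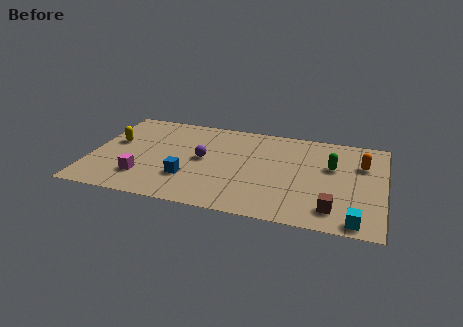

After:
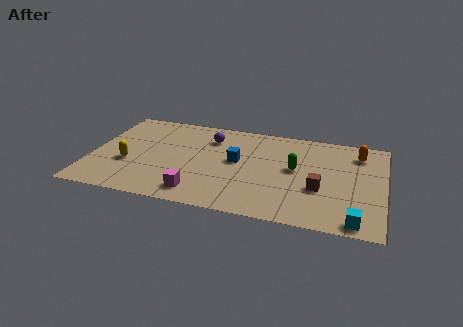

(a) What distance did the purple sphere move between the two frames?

1.9

The purple sphere was near (5.3, 4.2) before and (5.5, 6.1) after, so it travelled √(0.2² + 1.9²) ≈ 1.9 units.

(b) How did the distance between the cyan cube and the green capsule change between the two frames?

+0.3

They were about 4.4 units apart before and 4.7 after — 0.3 units further apart.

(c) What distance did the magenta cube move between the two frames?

2.8

The magenta cube moved from about (2.6, 2.0) to (5.3, 1.3), a distance of √(2.7² + 0.7²) ≈ 2.8.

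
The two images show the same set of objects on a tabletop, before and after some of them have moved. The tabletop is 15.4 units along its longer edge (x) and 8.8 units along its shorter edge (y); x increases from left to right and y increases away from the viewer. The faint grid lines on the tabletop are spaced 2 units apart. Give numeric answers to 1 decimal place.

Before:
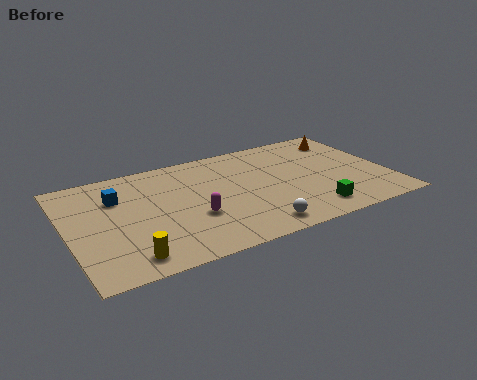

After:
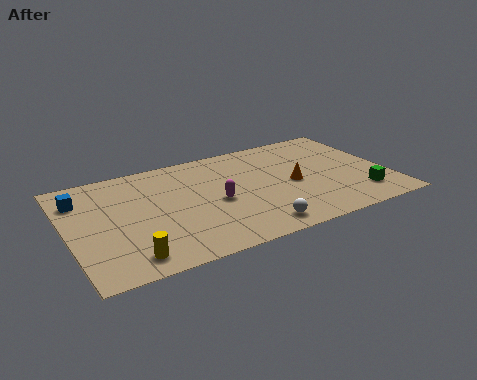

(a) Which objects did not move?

the yellow cylinder and the white sphere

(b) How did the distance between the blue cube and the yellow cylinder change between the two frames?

+0.8

Before: roughly 4.9 units apart; after: 5.7. That's 0.8 units further apart.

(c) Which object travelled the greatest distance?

the orange cone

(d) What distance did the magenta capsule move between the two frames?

1.4

The magenta capsule moved from about (5.8, 3.2) to (7.0, 4.0), a distance of √(1.2² + 0.8²) ≈ 1.4.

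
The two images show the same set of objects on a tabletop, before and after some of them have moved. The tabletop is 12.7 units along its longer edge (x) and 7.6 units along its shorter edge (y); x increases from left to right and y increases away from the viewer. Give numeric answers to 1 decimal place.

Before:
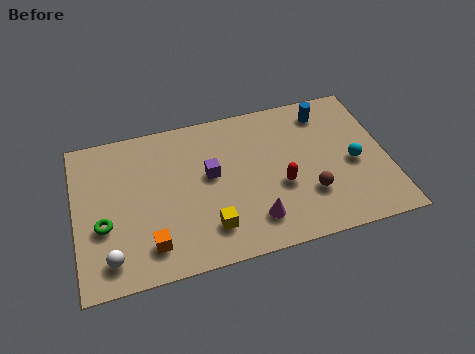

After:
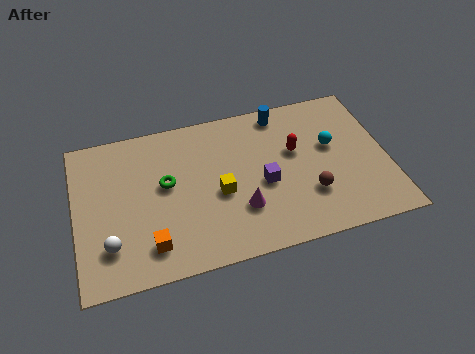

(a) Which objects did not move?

the orange cube and the brown sphere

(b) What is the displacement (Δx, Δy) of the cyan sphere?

(-0.8, 1.1)

From the two frames, the cyan sphere sits at roughly (11.3, 3.4) before and (10.5, 4.5) after.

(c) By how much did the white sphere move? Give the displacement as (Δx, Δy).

(0.0, 0.6)

From the two frames, the white sphere sits at roughly (1.3, 1.3) before and (1.3, 1.9) after.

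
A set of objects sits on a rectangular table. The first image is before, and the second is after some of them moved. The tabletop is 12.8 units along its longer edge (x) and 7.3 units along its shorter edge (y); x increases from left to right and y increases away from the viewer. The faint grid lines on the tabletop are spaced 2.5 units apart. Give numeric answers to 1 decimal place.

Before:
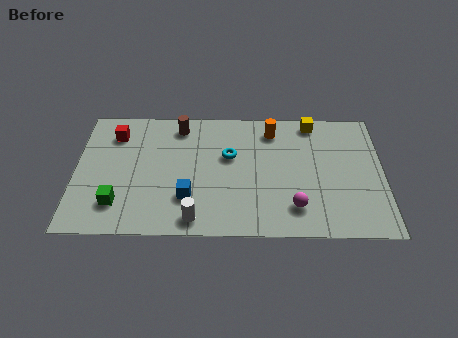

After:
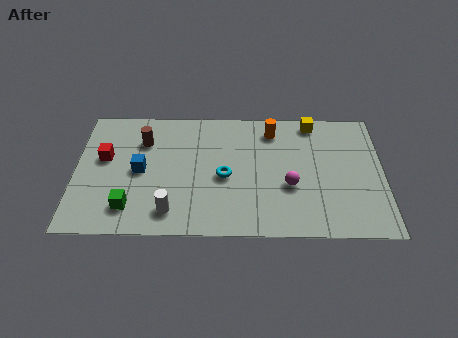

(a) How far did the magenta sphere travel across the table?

1.2

The magenta sphere was near (9.1, 1.6) before and (8.9, 2.8) after, so it travelled √(0.2² + 1.2²) ≈ 1.2 units.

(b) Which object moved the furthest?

the blue cube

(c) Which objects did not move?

the yellow cube and the orange cylinder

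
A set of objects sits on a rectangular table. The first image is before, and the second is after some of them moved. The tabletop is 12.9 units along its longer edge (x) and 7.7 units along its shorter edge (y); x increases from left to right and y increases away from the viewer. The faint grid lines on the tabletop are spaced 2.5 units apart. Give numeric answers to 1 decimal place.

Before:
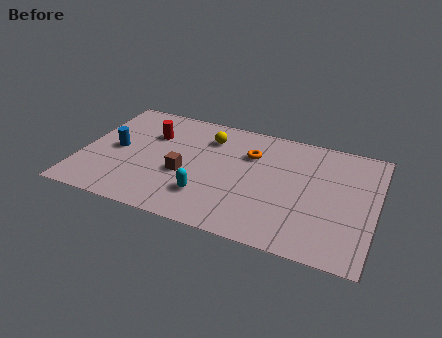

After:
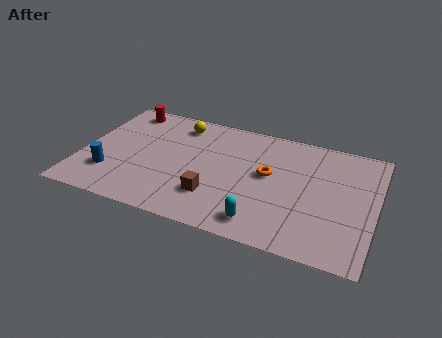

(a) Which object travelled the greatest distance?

the cyan capsule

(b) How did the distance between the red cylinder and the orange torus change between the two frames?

+2.7

They were about 4.4 units apart before and 7.1 after — 2.7 units further apart.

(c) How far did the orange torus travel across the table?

1.4

From (7.3, 5.4) to (8.2, 4.3), the orange torus covered √(0.9² + 1.1²) ≈ 1.4 units.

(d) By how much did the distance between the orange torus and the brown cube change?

-0.4

Before: roughly 3.5 units apart; after: 3.1. That's 0.4 units closer together.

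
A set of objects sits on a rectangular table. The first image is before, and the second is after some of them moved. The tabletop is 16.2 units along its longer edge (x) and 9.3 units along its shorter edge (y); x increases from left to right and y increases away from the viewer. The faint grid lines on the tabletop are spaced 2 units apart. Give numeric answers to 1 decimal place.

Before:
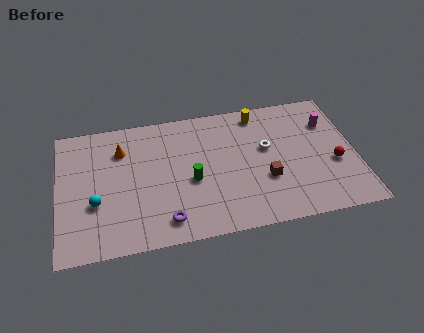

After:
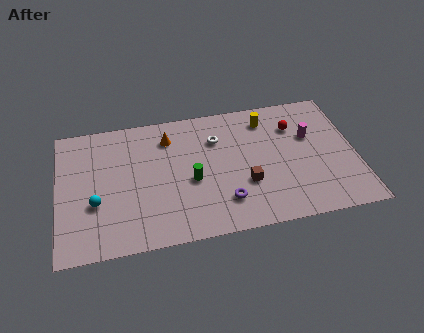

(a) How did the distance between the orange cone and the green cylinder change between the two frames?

-1.2

The distance was about 4.7 in the first image and 3.5 in the second, so they moved 1.2 units closer together.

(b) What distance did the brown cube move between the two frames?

1.1

From (11.2, 3.3) to (10.1, 3.2), the brown cube covered √(1.1² + 0.1²) ≈ 1.1 units.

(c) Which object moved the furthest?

the red sphere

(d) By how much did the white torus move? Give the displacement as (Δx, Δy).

(-2.7, 1.2)

The white torus was at about (11.4, 5.5) and moved to about (8.7, 6.7).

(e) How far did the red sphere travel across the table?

3.7

From (15.0, 3.7) to (13.0, 6.8), the red sphere covered √(2.0² + 3.1²) ≈ 3.7 units.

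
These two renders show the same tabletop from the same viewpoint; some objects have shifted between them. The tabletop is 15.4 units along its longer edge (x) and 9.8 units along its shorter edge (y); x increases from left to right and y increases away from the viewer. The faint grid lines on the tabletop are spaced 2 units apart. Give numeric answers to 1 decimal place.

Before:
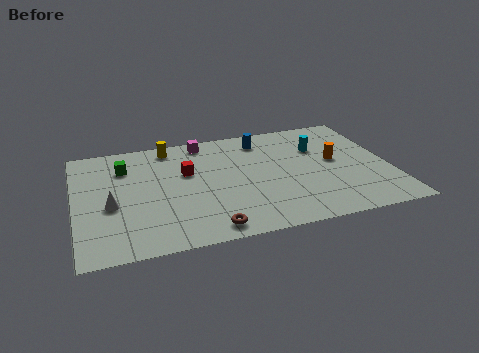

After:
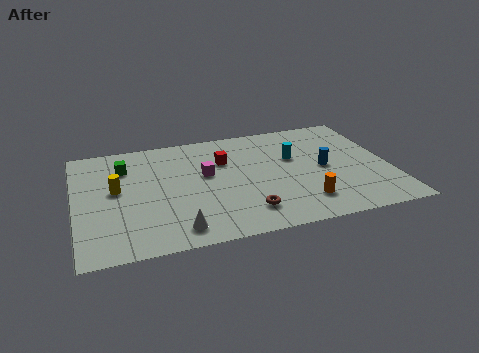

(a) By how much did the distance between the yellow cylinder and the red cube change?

+3.0

Before: roughly 2.6 units apart; after: 5.6. That's 3.0 units further apart.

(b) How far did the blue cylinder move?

4.3

The blue cylinder moved from about (9.4, 8.1) to (12.2, 4.8), a distance of √(2.8² + 3.3²) ≈ 4.3.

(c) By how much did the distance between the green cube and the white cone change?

+3.0

They were about 3.3 units apart before and 6.3 after — 3.0 units further apart.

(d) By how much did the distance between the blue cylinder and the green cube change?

+3.1

They were about 6.9 units apart before and 10.0 after — 3.1 units further apart.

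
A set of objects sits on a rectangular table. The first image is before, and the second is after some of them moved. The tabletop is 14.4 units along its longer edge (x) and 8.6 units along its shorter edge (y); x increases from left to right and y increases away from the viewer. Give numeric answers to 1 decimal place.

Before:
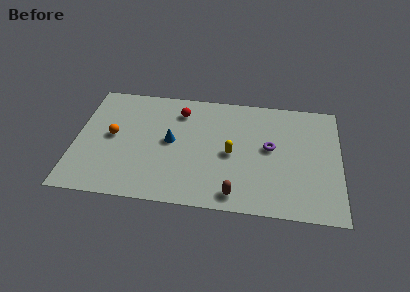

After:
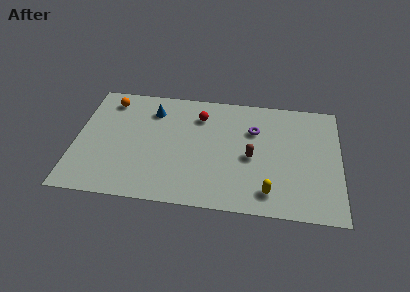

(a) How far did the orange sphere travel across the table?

2.7

The orange sphere was near (2.0, 4.5) before and (1.7, 7.2) after, so it travelled √(0.3² + 2.7²) ≈ 2.7 units.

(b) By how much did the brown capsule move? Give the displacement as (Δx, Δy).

(0.8, 2.8)

The brown capsule was at about (8.8, 1.1) and moved to about (9.6, 3.9).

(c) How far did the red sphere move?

1.1

The red sphere moved from about (5.6, 6.8) to (6.7, 6.6), a distance of √(1.1² + 0.2²) ≈ 1.1.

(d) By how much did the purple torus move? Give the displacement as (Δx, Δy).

(-0.9, 1.2)

The purple torus started near (10.6, 4.7) and ended near (9.7, 5.9).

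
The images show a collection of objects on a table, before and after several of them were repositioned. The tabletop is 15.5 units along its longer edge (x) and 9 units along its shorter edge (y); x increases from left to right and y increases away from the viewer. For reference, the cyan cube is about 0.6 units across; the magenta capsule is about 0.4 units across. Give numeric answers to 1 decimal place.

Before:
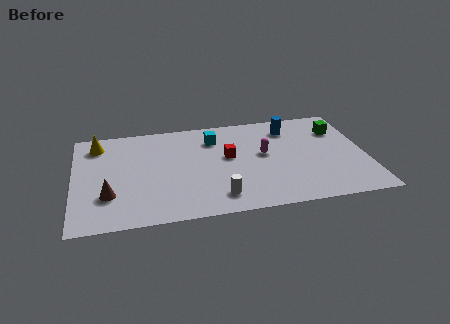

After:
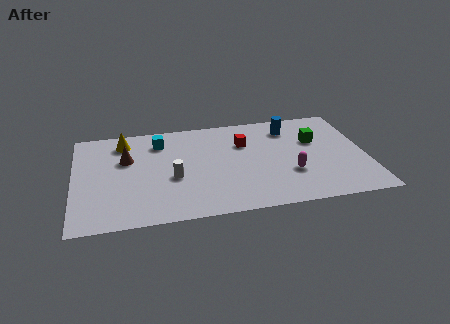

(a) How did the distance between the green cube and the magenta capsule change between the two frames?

-1.2

The distance was about 4.4 in the first image and 3.2 in the second, so they moved 1.2 units closer together.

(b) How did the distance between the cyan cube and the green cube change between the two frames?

+1.7

They were about 6.7 units apart before and 8.4 after — 1.7 units further apart.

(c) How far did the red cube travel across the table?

1.4

The red cube moved from about (8.2, 5.1) to (9.1, 6.2), a distance of √(0.9² + 1.1²) ≈ 1.4.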